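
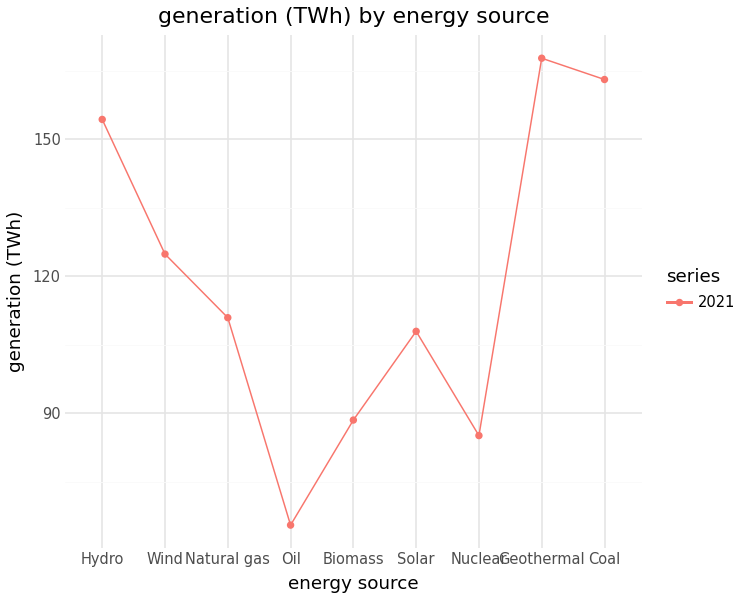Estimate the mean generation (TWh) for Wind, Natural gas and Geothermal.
(120 + 110 + 170) / 3 ≈ 133.

≈ 133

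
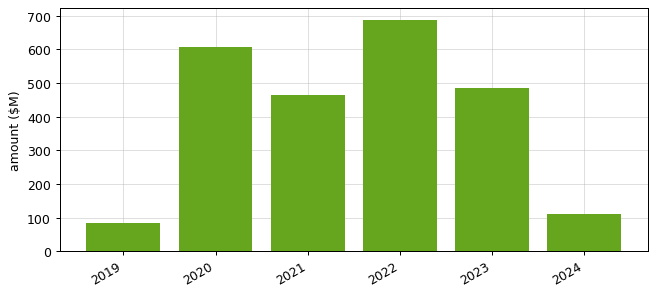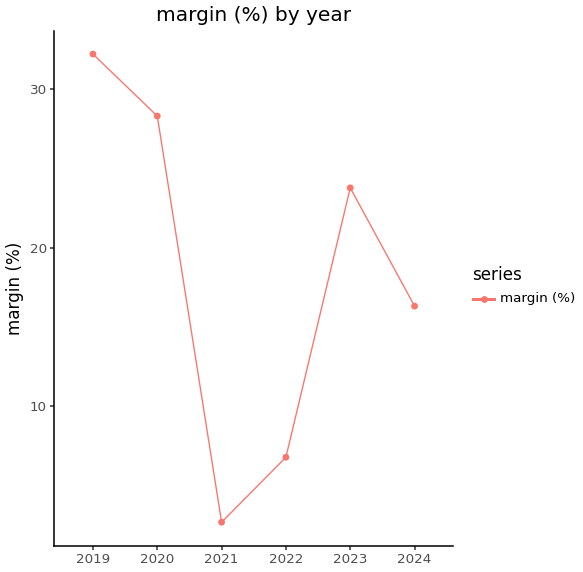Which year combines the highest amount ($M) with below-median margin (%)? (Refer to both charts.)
2022

Chart 2 median margin (%) ≈ 20; below-median years: 2021, 2022, 2024. Among those, 2022 has the highest amount ($M) (≈ 700).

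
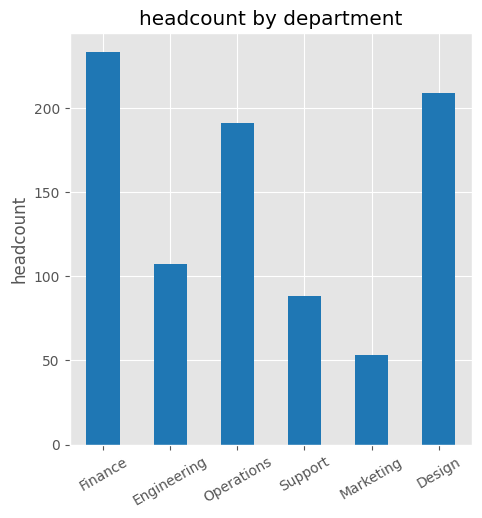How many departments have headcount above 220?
Above 220: Finance.

1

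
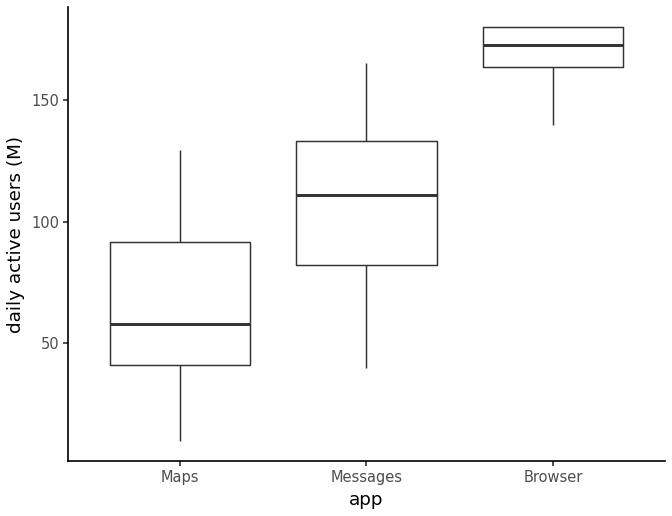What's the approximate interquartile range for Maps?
Q3 ≈ 90, Q1 ≈ 40; IQR ≈ 50.

≈ 50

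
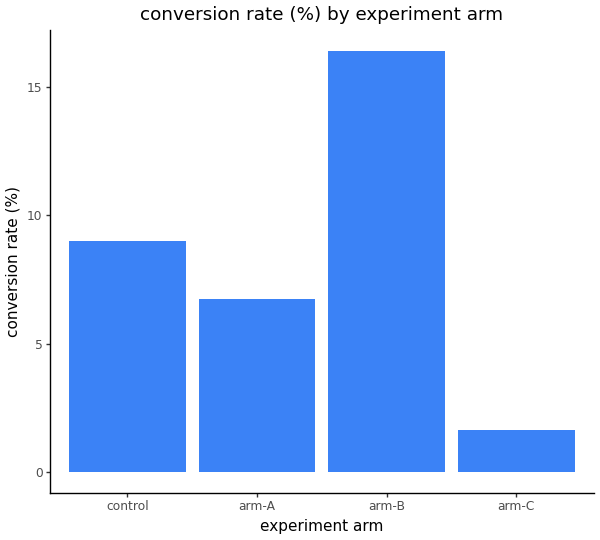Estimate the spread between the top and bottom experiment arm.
≈ 14

Max arm-B ≈ 16, min arm-C ≈ 2; range ≈ 14.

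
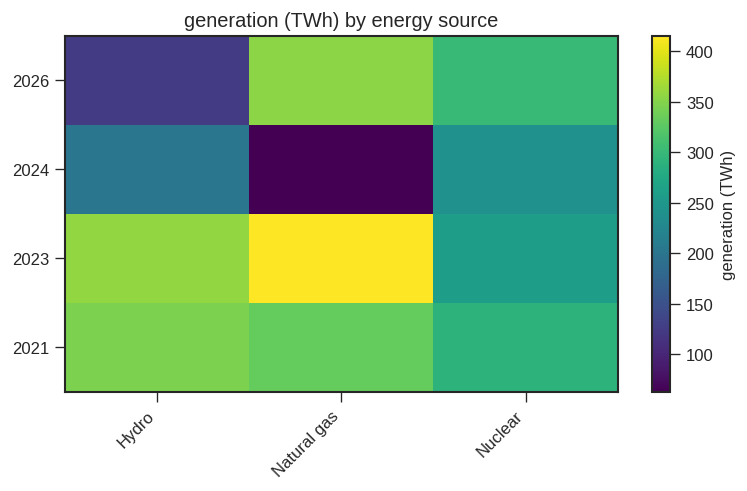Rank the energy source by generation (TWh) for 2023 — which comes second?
Hydro

Top 3 for 2023: Natural gas ≈ 400, Hydro ≈ 350, Nuclear ≈ 250.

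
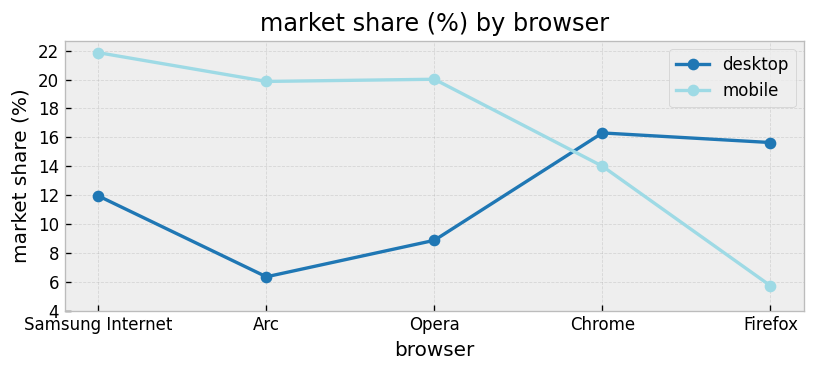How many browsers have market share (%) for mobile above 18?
Above 18: Samsung Internet, Arc, Opera.

3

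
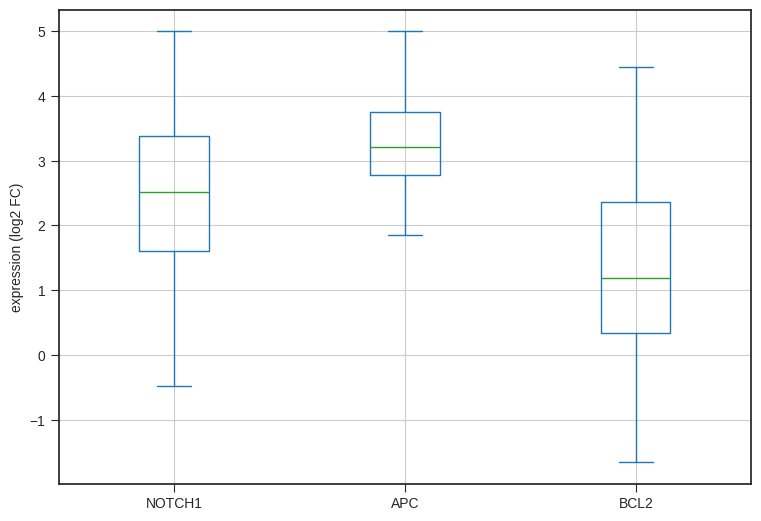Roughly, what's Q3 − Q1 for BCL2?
≈ 2.0

Q3 ≈ 2.5, Q1 ≈ 0.5; IQR ≈ 2.0.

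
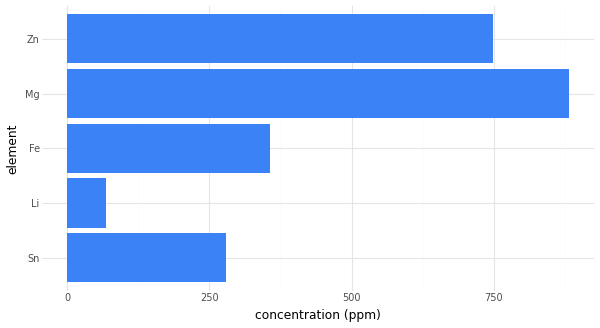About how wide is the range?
Max Mg ≈ 900, min Li ≈ 100; range ≈ 800.

≈ 800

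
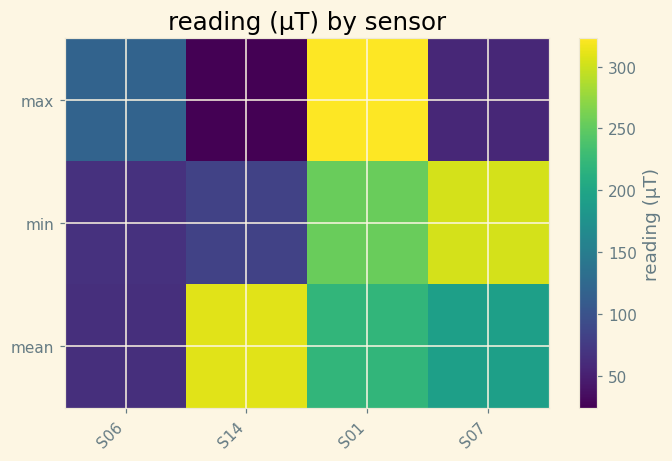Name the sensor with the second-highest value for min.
S01

Top 3 for min: S07 ≈ 300, S01 ≈ 250, S14 ≈ 75.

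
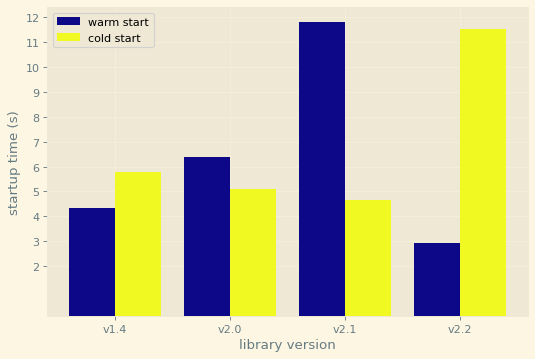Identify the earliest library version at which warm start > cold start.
v2.0

v1.4: warm start ≈ 4 vs cold start ≈ 6 (not yet); v2.0: warm start ≈ 6 vs cold start ≈ 5 (first crossover).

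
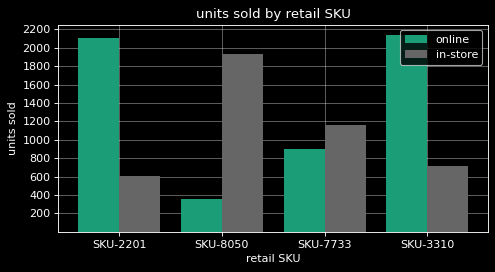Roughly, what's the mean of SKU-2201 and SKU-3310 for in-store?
≈ 700

(600 + 800) / 2 ≈ 700.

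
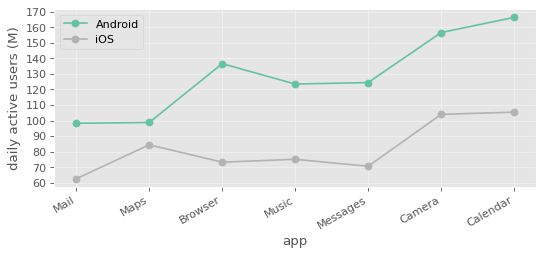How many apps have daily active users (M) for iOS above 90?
Above 90: Camera, Calendar.

2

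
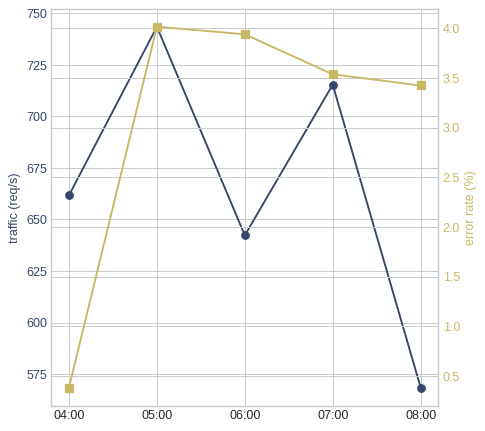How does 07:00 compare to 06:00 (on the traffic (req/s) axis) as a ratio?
≈ 1.12×

07:00 ≈ 720, 06:00 ≈ 640; 720/640 ≈ 1.12.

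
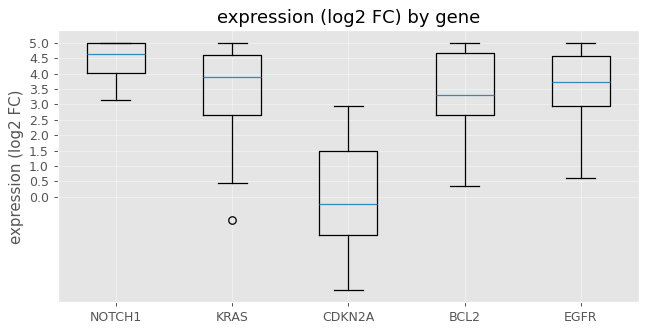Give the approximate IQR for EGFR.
Q3 ≈ 4.5, Q1 ≈ 3.0; IQR ≈ 1.5.

≈ 1.5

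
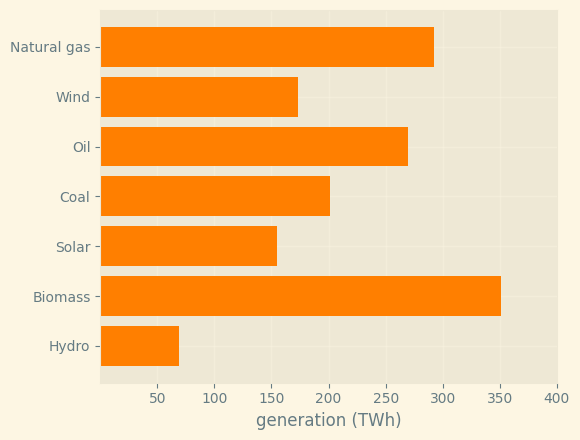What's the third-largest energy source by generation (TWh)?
Top 4: Biomass ≈ 350, Natural gas ≈ 300, Oil ≈ 250, Coal ≈ 200.

Oil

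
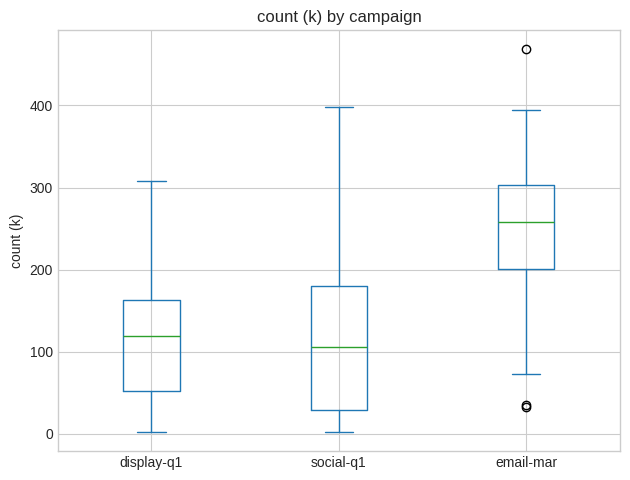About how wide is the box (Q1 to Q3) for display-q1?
≈ 110

Q3 ≈ 160, Q1 ≈ 50; IQR ≈ 110.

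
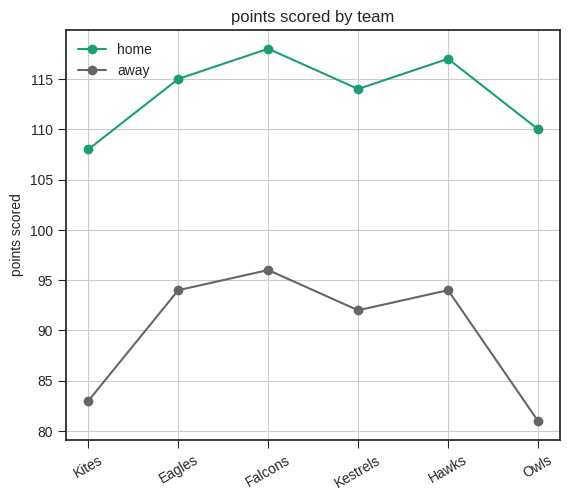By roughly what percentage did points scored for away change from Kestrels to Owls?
Kestrels ≈ 90, Owls ≈ 80; (80 − 90) / 90 ≈ -11.1%.

≈ -11.1%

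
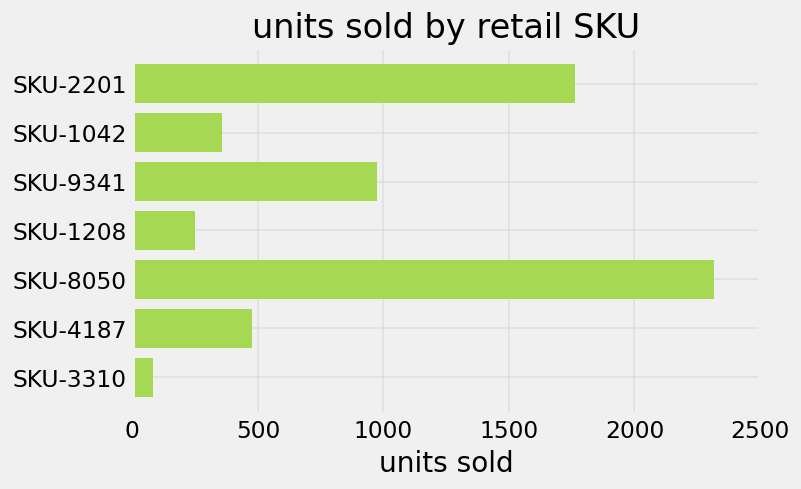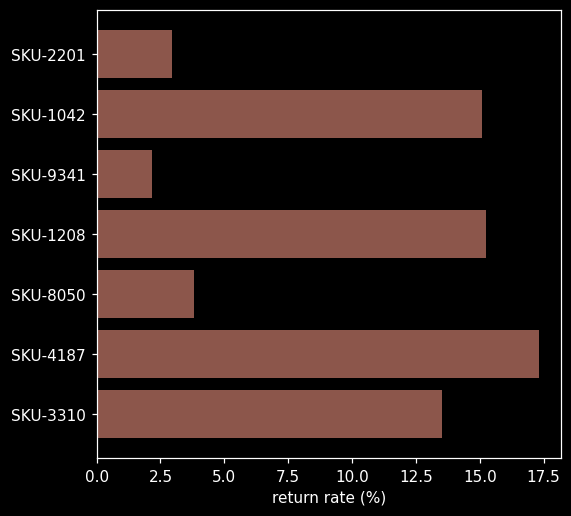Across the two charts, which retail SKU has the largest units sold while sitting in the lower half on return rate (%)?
Chart 2 median return rate (%) ≈ 14; below-median retail SKUs: SKU-2201, SKU-9341, SKU-8050. Among those, SKU-8050 has the highest units sold (≈ 2500).

SKU-8050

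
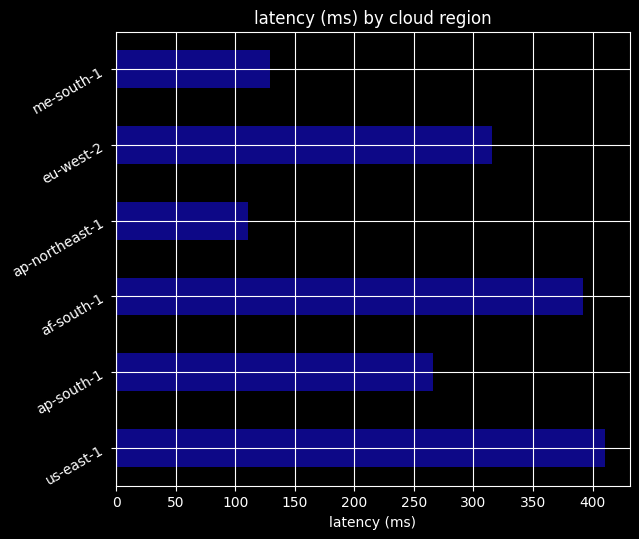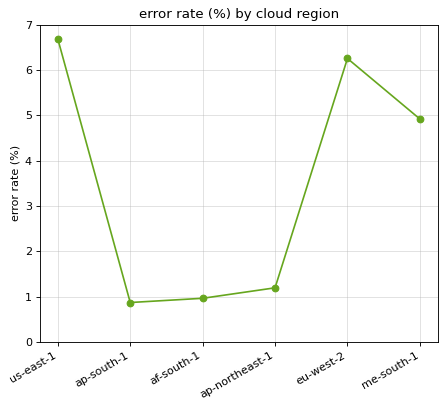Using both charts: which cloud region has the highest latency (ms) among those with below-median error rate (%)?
af-south-1

Chart 2 median error rate (%) ≈ 3; below-median cloud regions: ap-south-1, af-south-1, ap-northeast-1. Among those, af-south-1 has the highest latency (ms) (≈ 400).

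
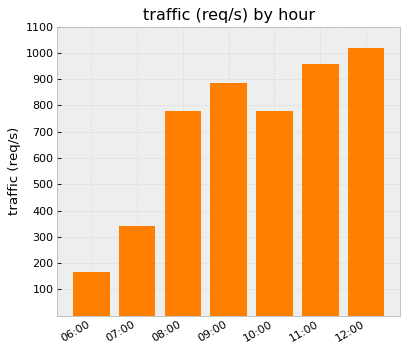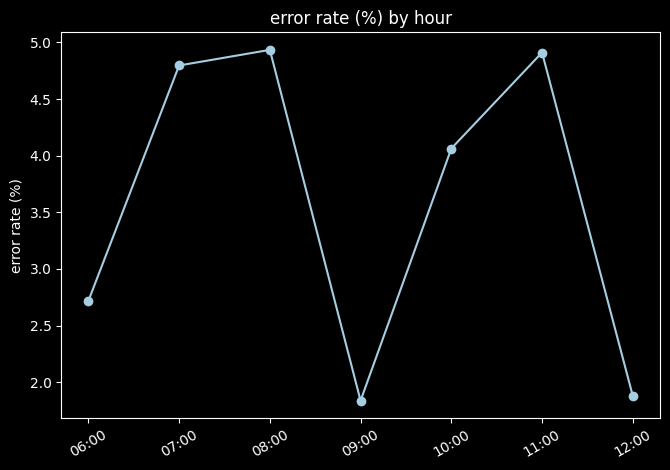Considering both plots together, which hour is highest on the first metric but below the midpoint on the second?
12:00

Chart 2 median error rate (%) ≈ 4; below-median hours: 06:00, 09:00, 12:00. Among those, 12:00 has the highest traffic (req/s) (≈ 1000).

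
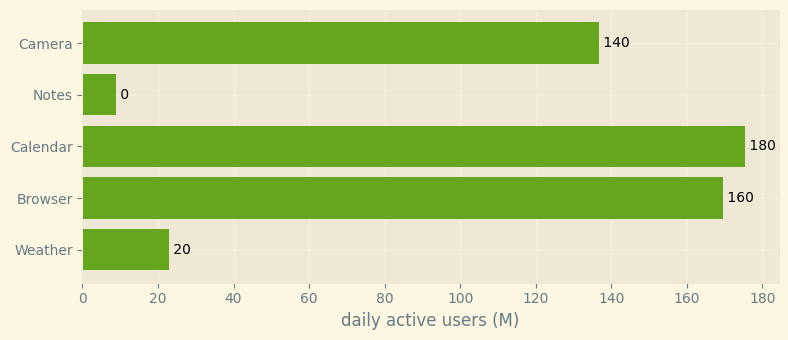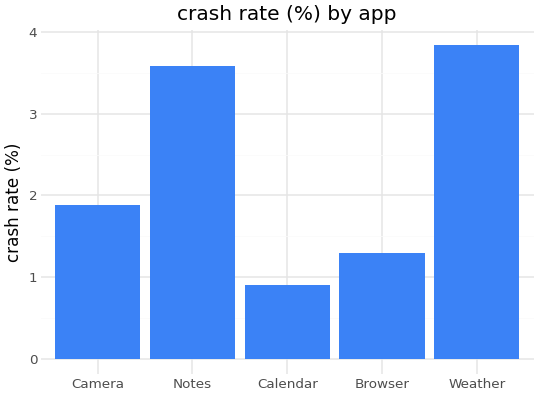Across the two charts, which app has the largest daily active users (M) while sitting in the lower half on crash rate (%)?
Chart 2 median crash rate (%) ≈ 2; below-median apps: Calendar, Browser. Among those, Calendar has the highest daily active users (M) (≈ 180).

Calendar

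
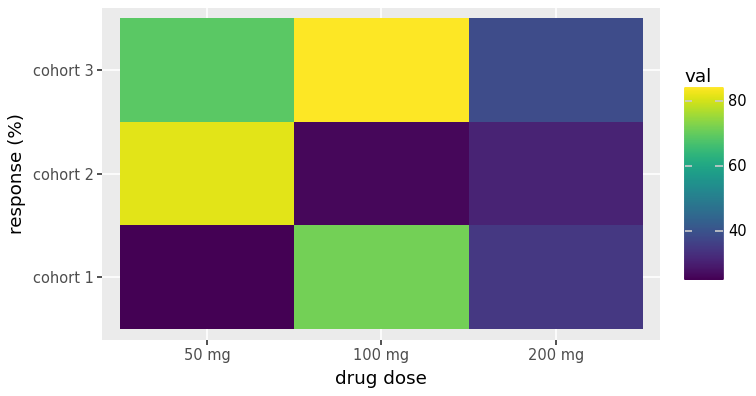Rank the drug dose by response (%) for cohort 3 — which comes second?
50 mg

Top 3 for cohort 3: 100 mg ≈ 80, 50 mg ≈ 70, 200 mg ≈ 40.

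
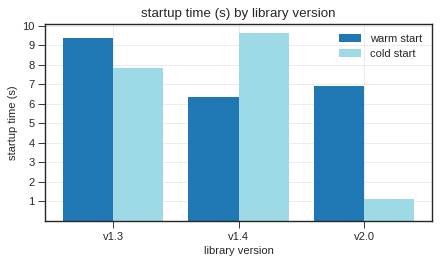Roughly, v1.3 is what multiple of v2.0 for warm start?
≈ 1.29×

v1.3 ≈ 9, v2.0 ≈ 7; 9/7 ≈ 1.29.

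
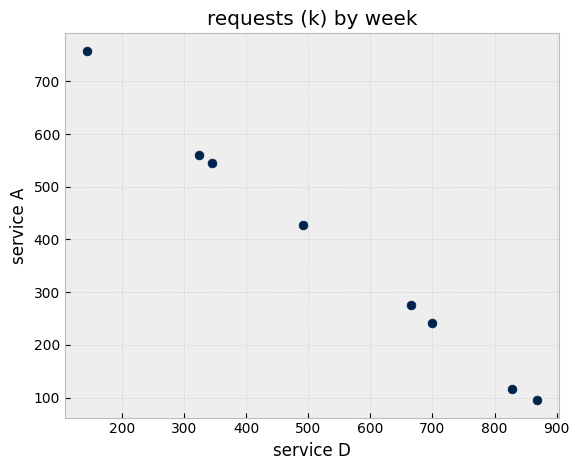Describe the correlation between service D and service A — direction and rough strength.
Points are negatively correlated; strong (|r| ≈ 1.0).

negative, strong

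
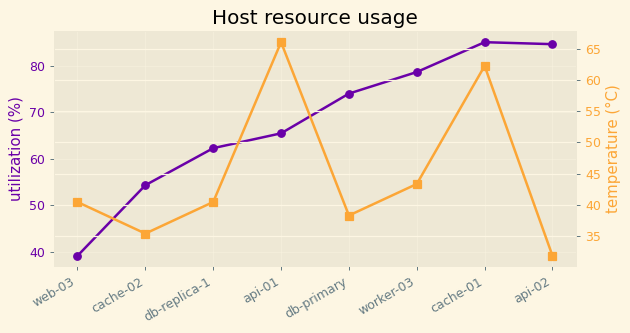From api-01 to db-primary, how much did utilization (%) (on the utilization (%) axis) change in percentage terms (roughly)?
api-01 ≈ 65, db-primary ≈ 75; (75 − 65) / 65 ≈ +15.4%.

≈ +15.4%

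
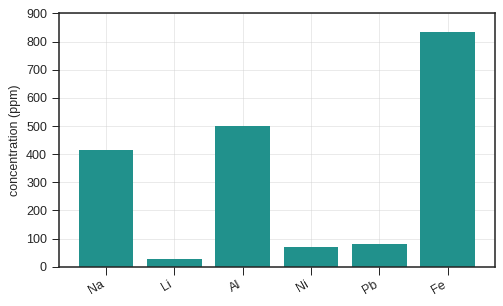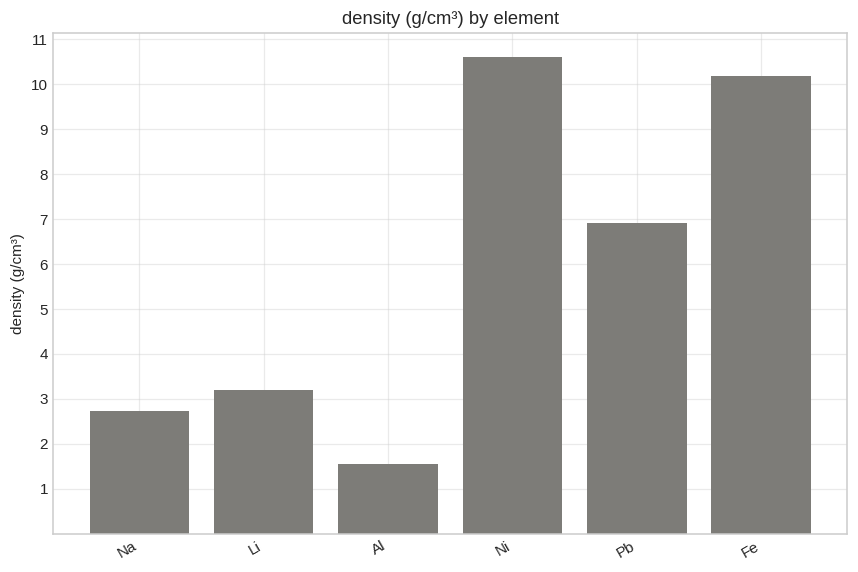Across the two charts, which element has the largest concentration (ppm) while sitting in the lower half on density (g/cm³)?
Al

Chart 2 median density (g/cm³) ≈ 5; below-median elements: Na, Li, Al. Among those, Al has the highest concentration (ppm) (≈ 500).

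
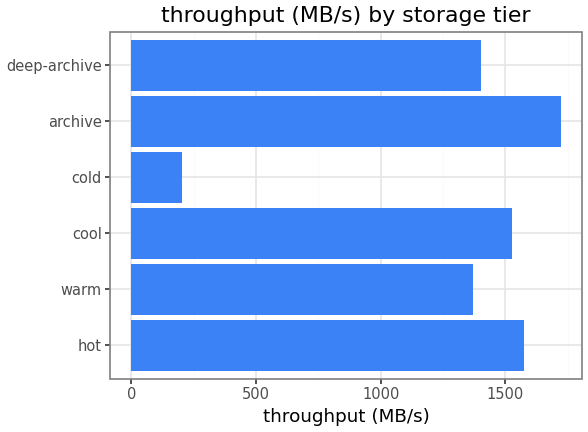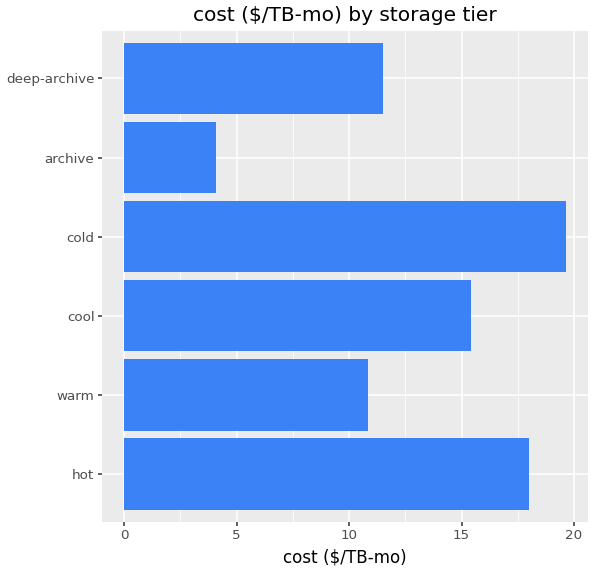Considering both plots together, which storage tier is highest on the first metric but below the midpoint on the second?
archive

Chart 2 median cost ($/TB-mo) ≈ 14; below-median storage tiers: warm, archive, deep-archive. Among those, archive has the highest throughput (MB/s) (≈ 1800).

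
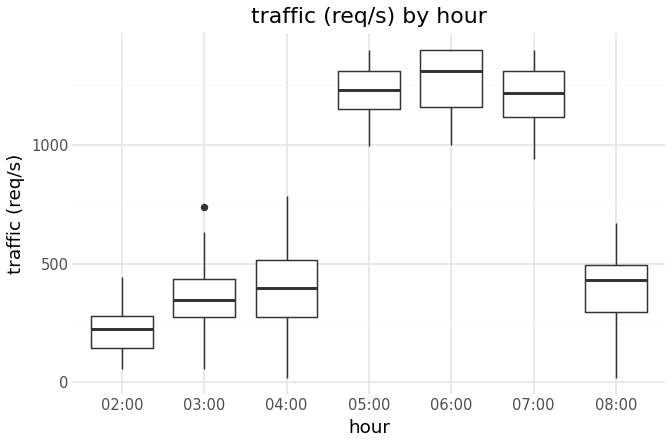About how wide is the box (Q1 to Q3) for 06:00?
Q3 ≈ 1400, Q1 ≈ 1200; IQR ≈ 200.

≈ 200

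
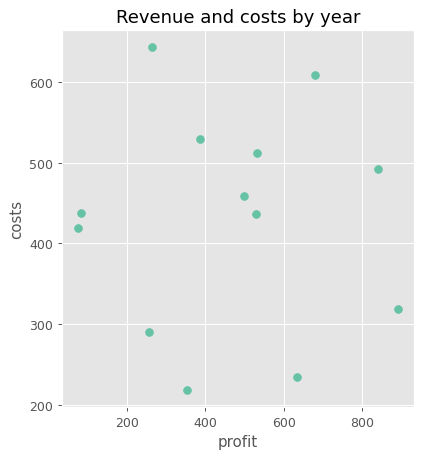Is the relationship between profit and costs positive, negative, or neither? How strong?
no clear correlation

Points are roughly uncorrelated; weak (|r| ≈ 0.0).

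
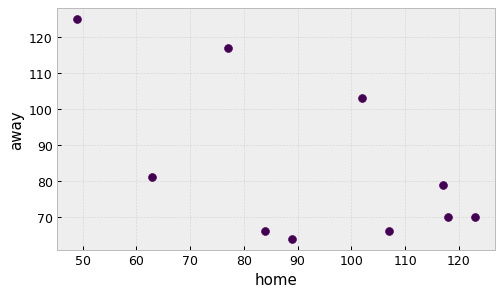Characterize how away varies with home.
Points are negatively correlated; moderate (|r| ≈ 0.6).

negative, moderate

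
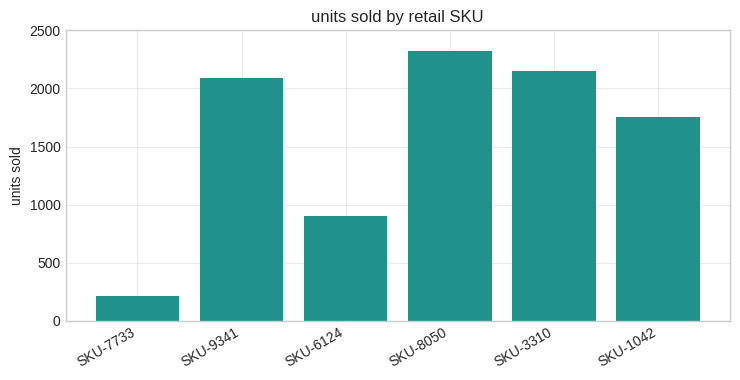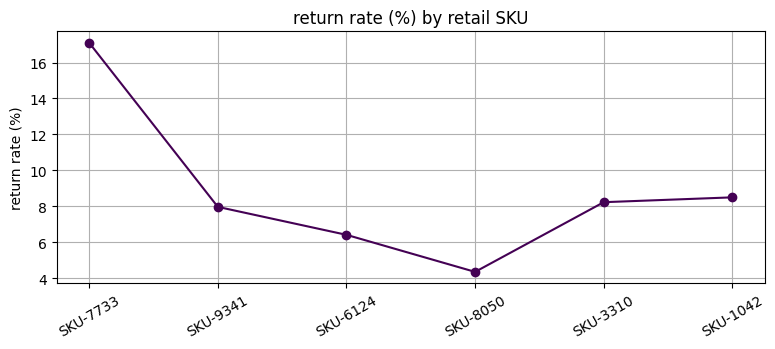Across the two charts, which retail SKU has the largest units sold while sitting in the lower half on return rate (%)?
Chart 2 median return rate (%) ≈ 8; below-median retail SKUs: SKU-9341, SKU-6124, SKU-8050. Among those, SKU-8050 has the highest units sold (≈ 2500).

SKU-8050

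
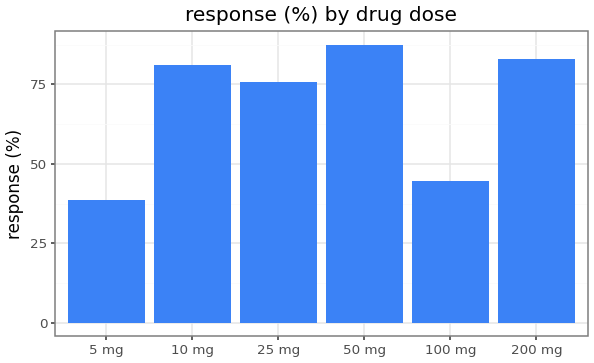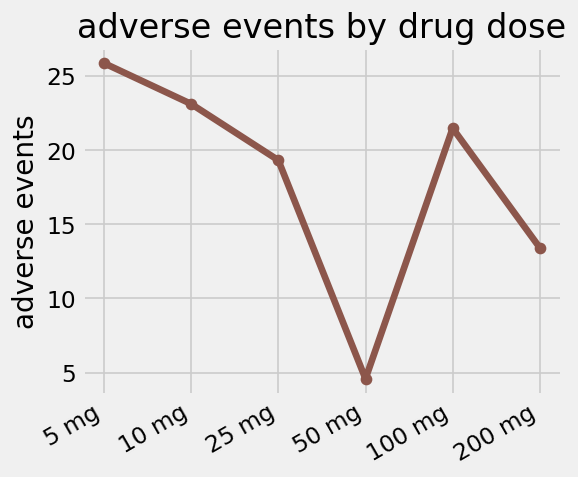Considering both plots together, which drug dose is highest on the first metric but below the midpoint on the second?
Chart 2 median adverse events ≈ 20; below-median drug doses: 25 mg, 50 mg, 200 mg. Among those, 50 mg has the highest response (%) (≈ 90).

50 mg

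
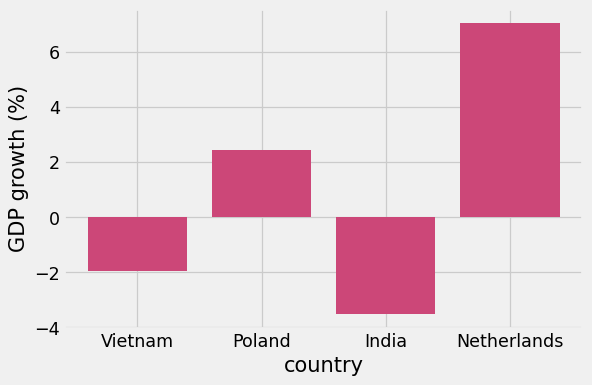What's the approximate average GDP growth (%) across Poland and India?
≈ -1

(2 + -4) / 2 ≈ -1.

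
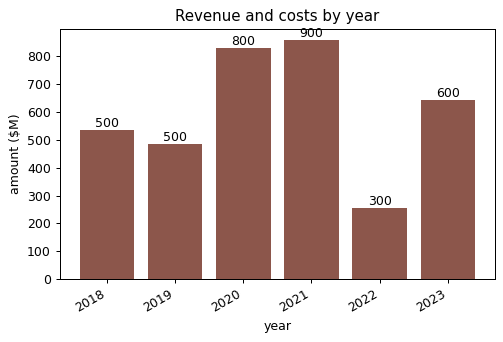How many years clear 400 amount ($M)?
Above 400: 2018, 2019, 2020, 2021, 2023.

5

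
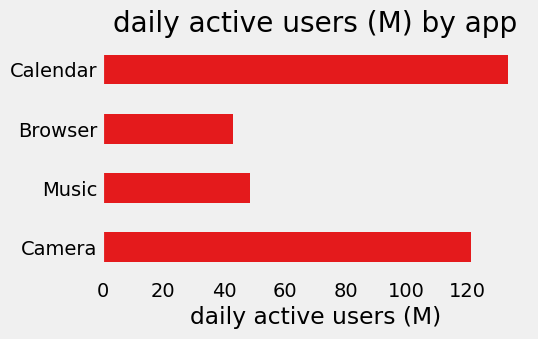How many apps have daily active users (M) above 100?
Above 100: Camera, Calendar.

2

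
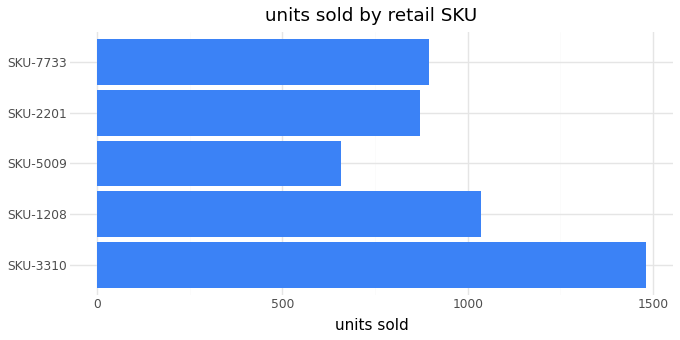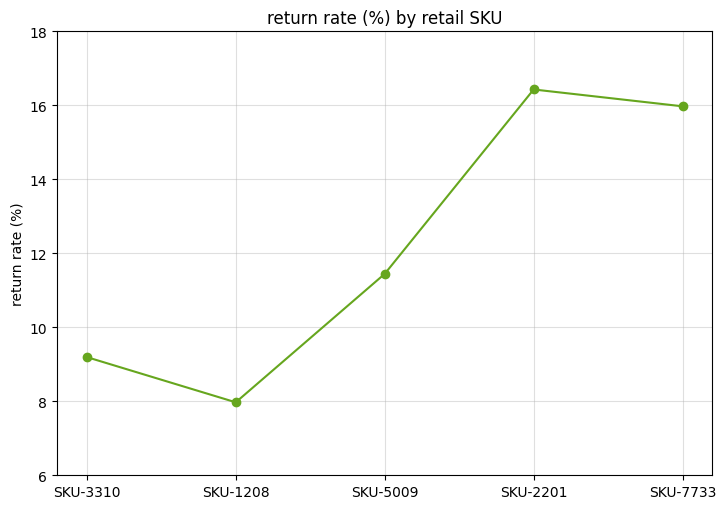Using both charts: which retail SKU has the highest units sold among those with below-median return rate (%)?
Chart 2 median return rate (%) ≈ 12; below-median retail SKUs: SKU-3310, SKU-1208. Among those, SKU-3310 has the highest units sold (≈ 1400).

SKU-3310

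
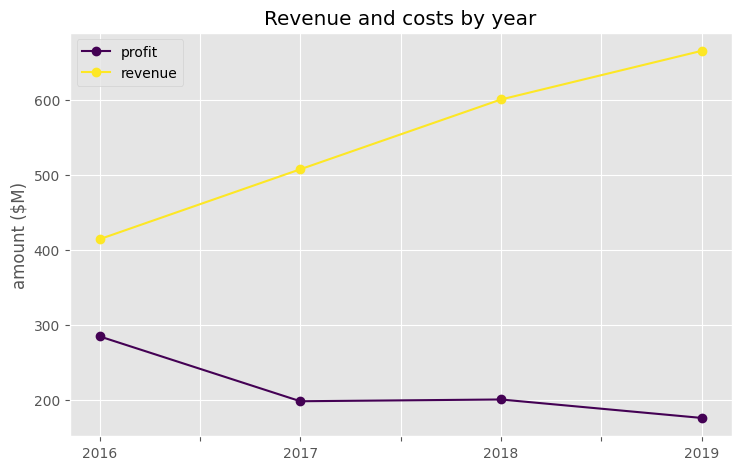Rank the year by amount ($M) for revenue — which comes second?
Top 3 for revenue: 2019 ≈ 650, 2018 ≈ 600, 2017 ≈ 500.

2018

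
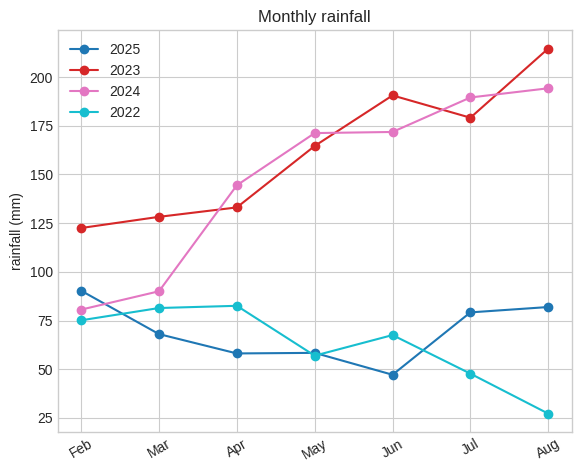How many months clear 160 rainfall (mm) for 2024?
Above 160: May, Jun, Jul, Aug.

4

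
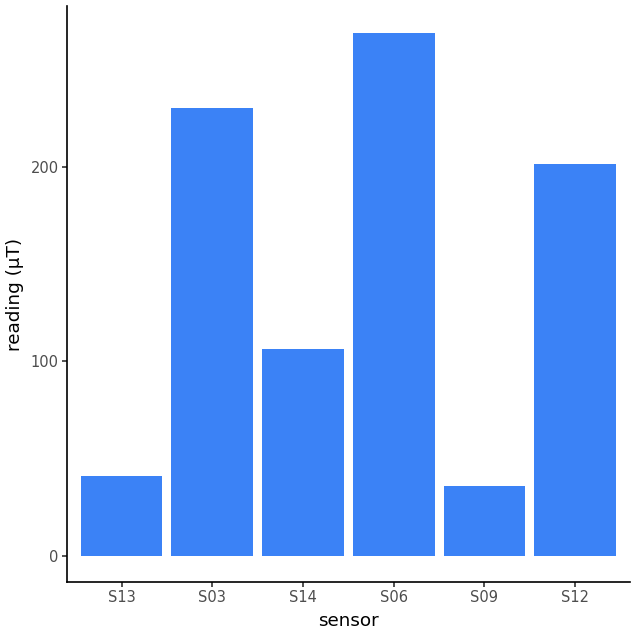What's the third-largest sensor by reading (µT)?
Top 4: S06 ≈ 275, S03 ≈ 225, S12 ≈ 200, S14 ≈ 100.

S12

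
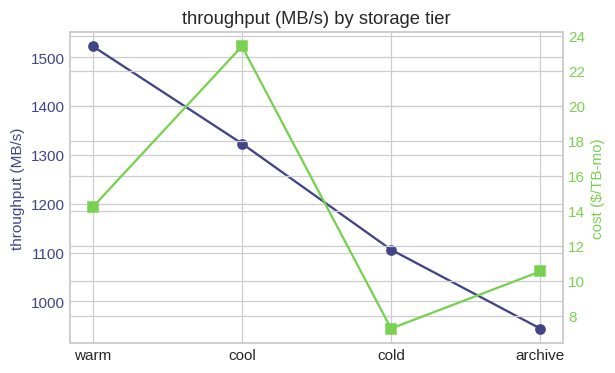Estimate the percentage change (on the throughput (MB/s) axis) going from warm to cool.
warm ≈ 1500, cool ≈ 1300; (1300 − 1500) / 1500 ≈ -13.3%.

≈ -13.3%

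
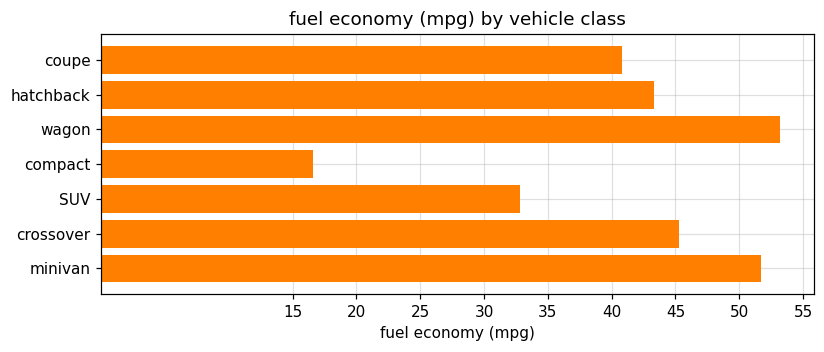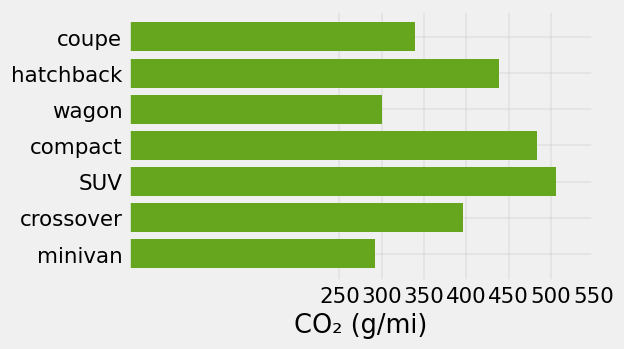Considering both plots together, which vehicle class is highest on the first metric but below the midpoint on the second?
wagon

Chart 2 median CO₂ (g/mi) ≈ 400; below-median vehicle classes: coupe, wagon, minivan. Among those, wagon has the highest fuel economy (mpg) (≈ 55).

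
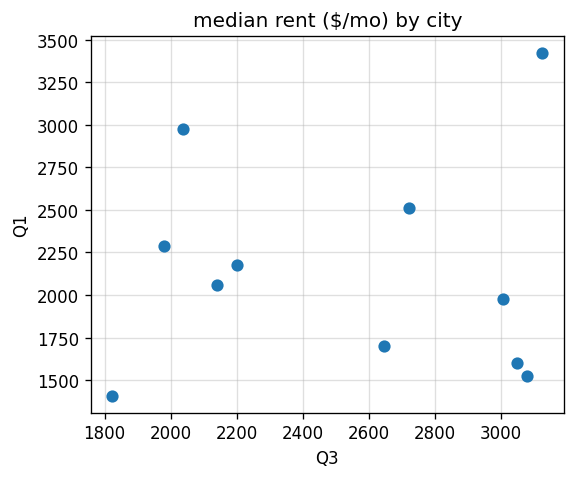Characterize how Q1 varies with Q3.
Points are roughly uncorrelated; weak (|r| ≈ 0.0).

no clear correlation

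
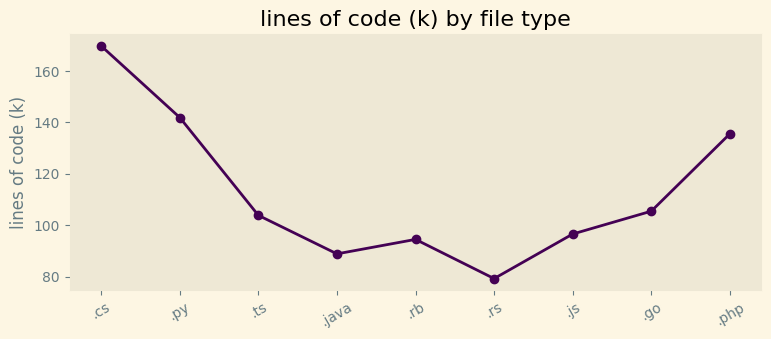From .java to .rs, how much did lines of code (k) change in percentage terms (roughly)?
.java ≈ 90, .rs ≈ 80; (80 − 90) / 90 ≈ -11.1%.

≈ -11.1%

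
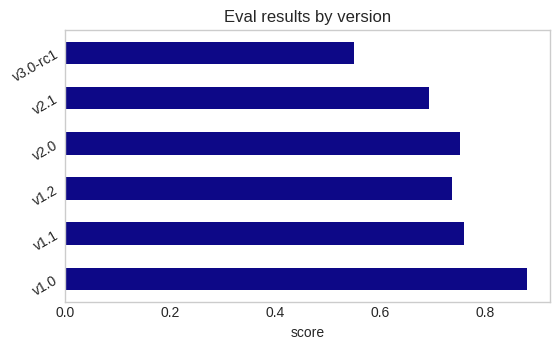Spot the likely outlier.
v3.0-rc1 ≈ 0.6; the rest sit between ≈ 0.7 and ≈ 0.9.

v3.0-rc1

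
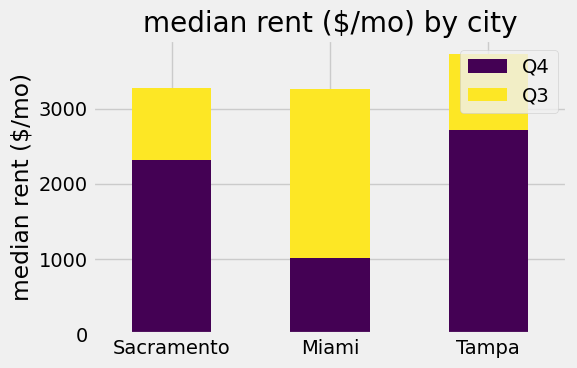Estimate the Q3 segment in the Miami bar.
≈ 2500

Q3 top ≈ 3500, bottom ≈ 1000; segment ≈ 2500.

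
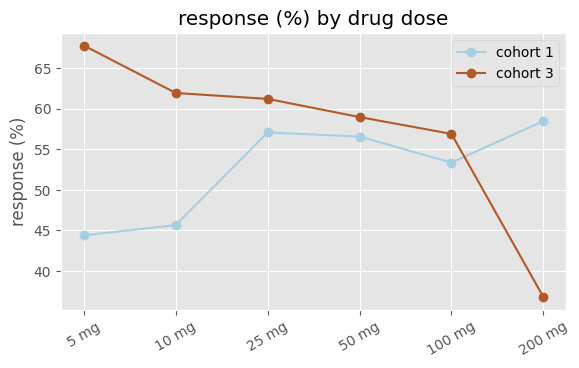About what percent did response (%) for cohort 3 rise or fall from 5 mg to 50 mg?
5 mg ≈ 70, 50 mg ≈ 60; (60 − 70) / 70 ≈ -14.3%.

≈ -14.3%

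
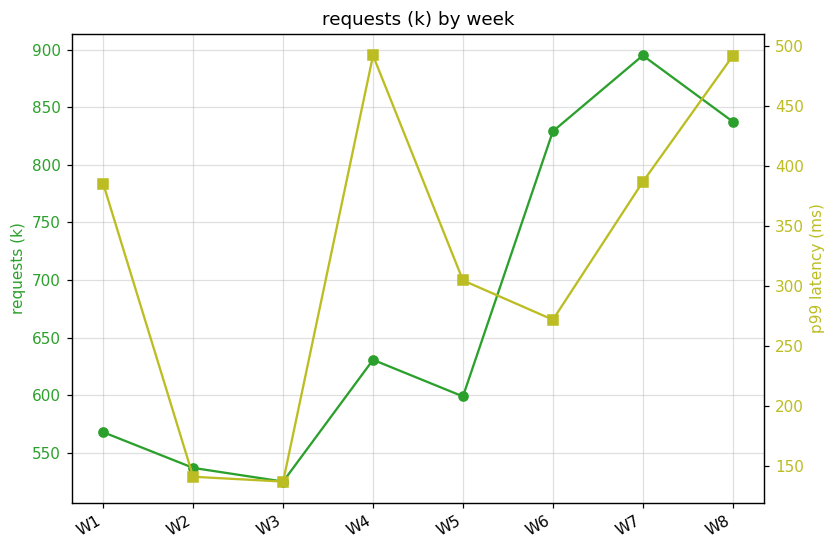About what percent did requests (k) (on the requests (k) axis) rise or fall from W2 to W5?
W2 ≈ 550, W5 ≈ 600; (600 − 550) / 550 ≈ +9.1%.

≈ +9.1%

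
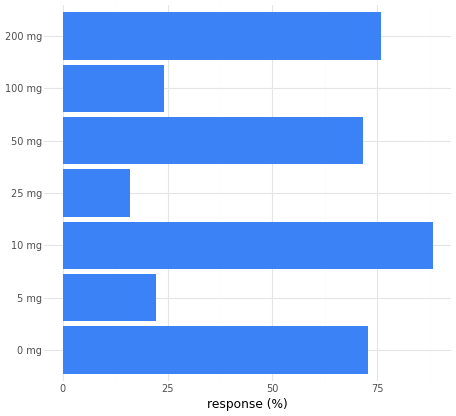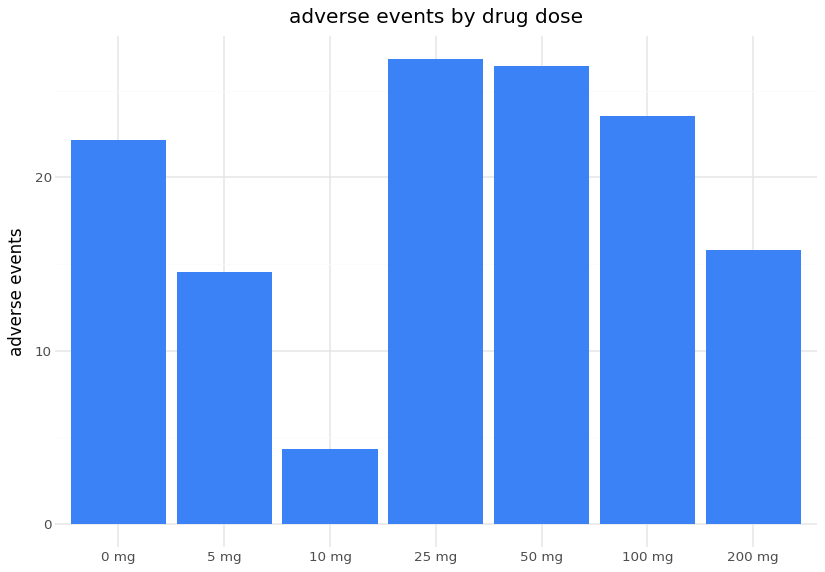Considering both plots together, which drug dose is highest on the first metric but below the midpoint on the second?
10 mg

Chart 2 median adverse events ≈ 20; below-median drug doses: 5 mg, 10 mg, 200 mg. Among those, 10 mg has the highest response (%) (≈ 90).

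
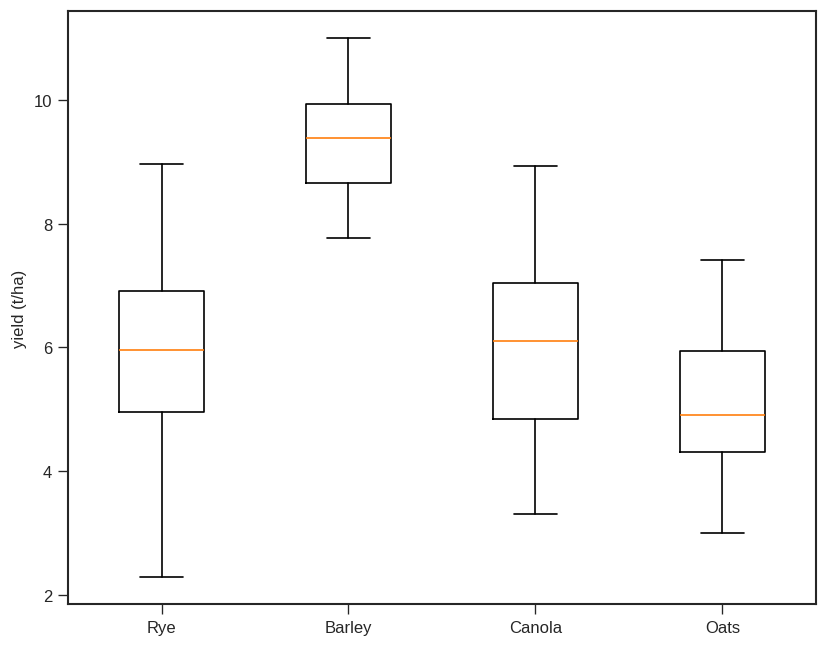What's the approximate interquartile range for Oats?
Q3 ≈ 6.0, Q1 ≈ 4.5; IQR ≈ 1.5.

≈ 1.5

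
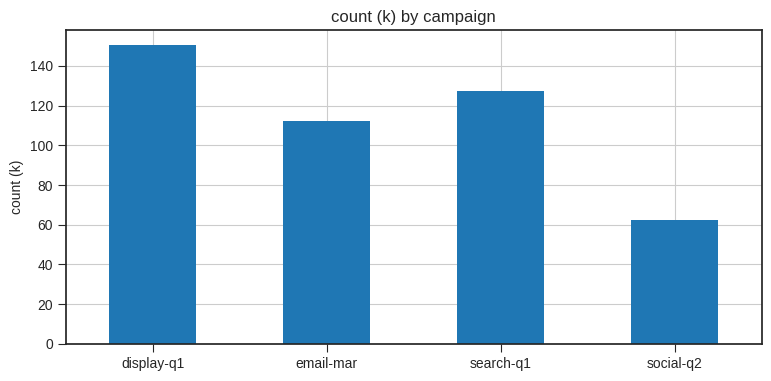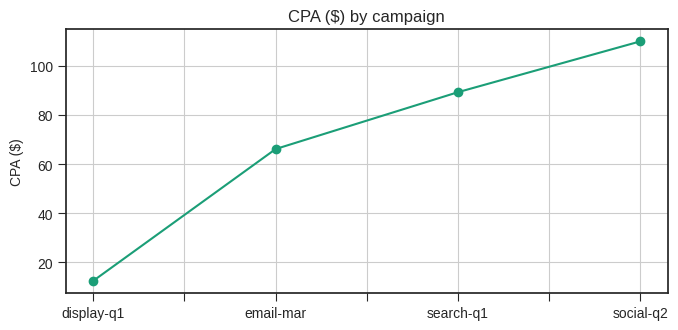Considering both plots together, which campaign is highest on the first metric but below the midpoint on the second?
Chart 2 median CPA ($) ≈ 80; below-median campaigns: display-q1, email-mar. Among those, display-q1 has the highest count (k) (≈ 160).

display-q1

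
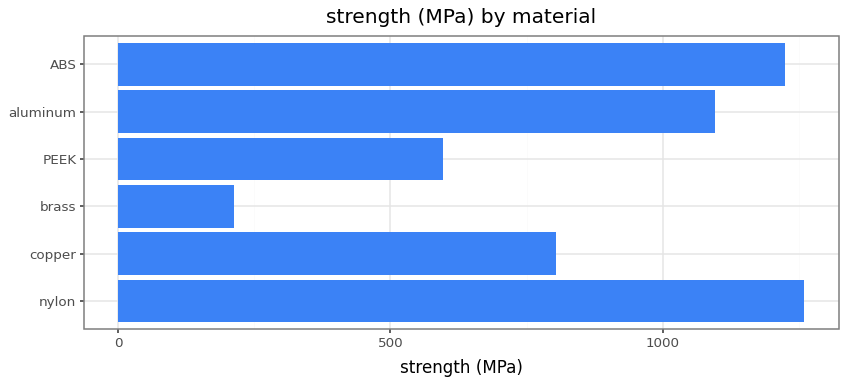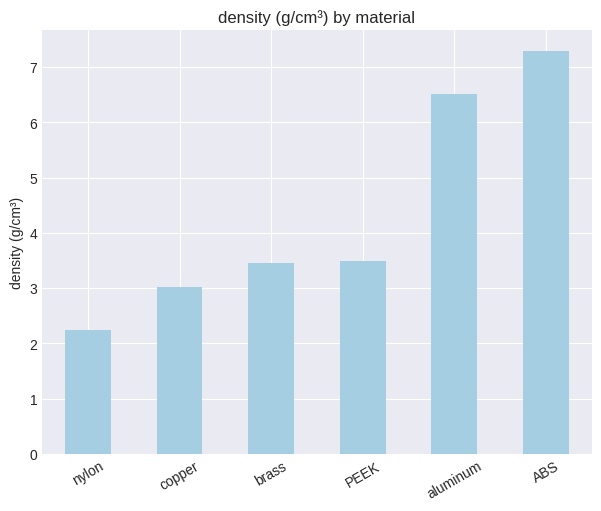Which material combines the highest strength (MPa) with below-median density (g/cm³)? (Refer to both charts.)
Chart 2 median density (g/cm³) ≈ 3; below-median materials: nylon, copper, brass. Among those, nylon has the highest strength (MPa) (≈ 1200).

nylon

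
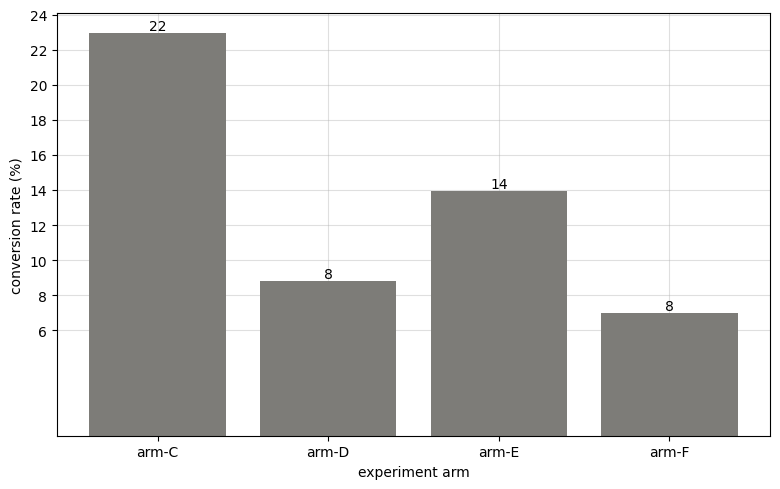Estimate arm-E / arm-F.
arm-E ≈ 14, arm-F ≈ 8; 14/8 ≈ 1.75.

≈ 1.75×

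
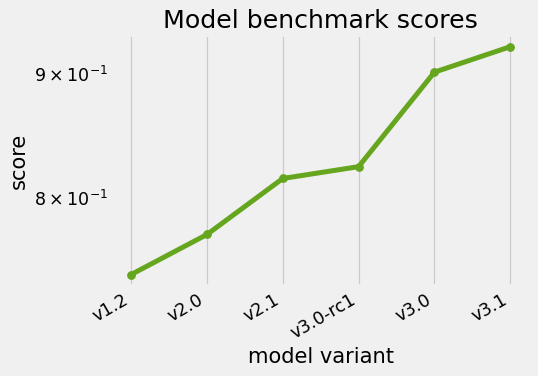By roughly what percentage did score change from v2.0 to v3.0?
≈ +15.4%

v2.0 ≈ 0.78, v3.0 ≈ 0.90; (0.90 − 0.78) / 0.78 ≈ +15.4%.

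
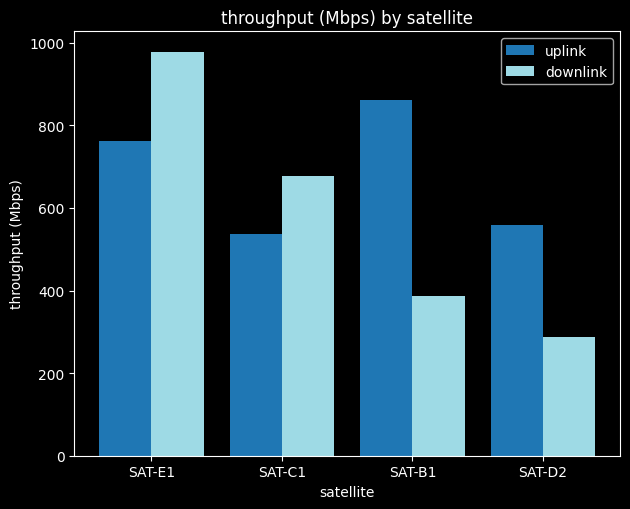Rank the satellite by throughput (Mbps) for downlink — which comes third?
SAT-B1

Top 4 for downlink: SAT-E1 ≈ 1000, SAT-C1 ≈ 700, SAT-B1 ≈ 400, SAT-D2 ≈ 300.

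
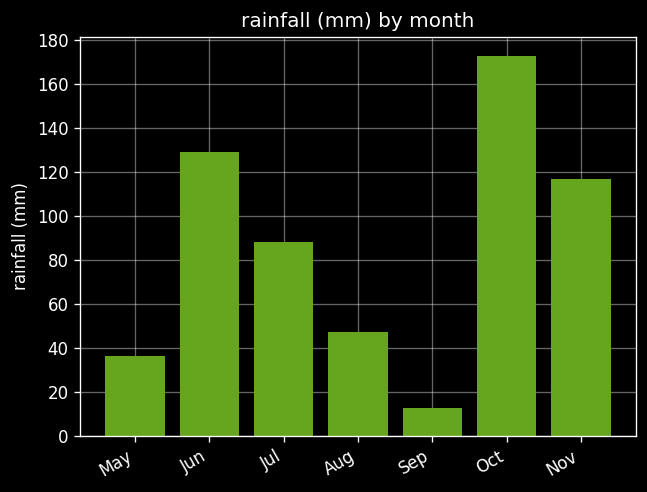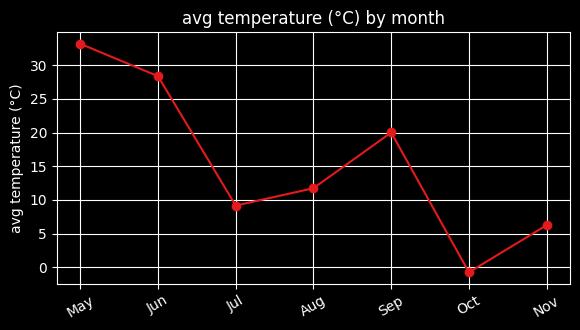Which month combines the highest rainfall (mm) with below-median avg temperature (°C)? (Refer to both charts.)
Chart 2 median avg temperature (°C) ≈ 10; below-median months: Jul, Oct, Nov. Among those, Oct has the highest rainfall (mm) (≈ 180).

Oct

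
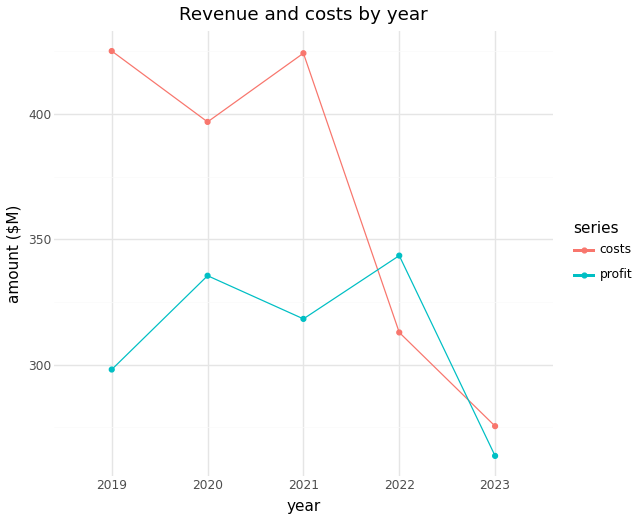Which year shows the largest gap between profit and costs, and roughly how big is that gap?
2019: profit ≈ 300, costs ≈ 420 → gap ≈ 120. Next-largest (2021) is only ≈ 100.

2019, ≈ 120 $M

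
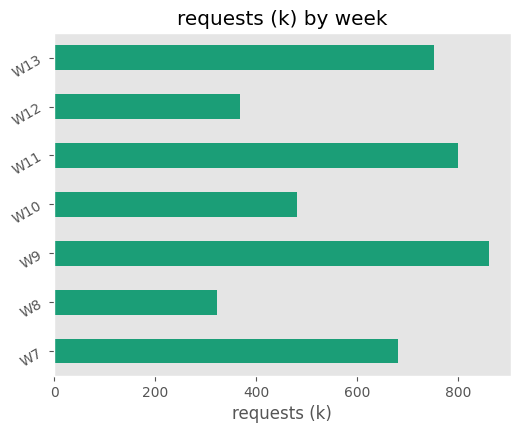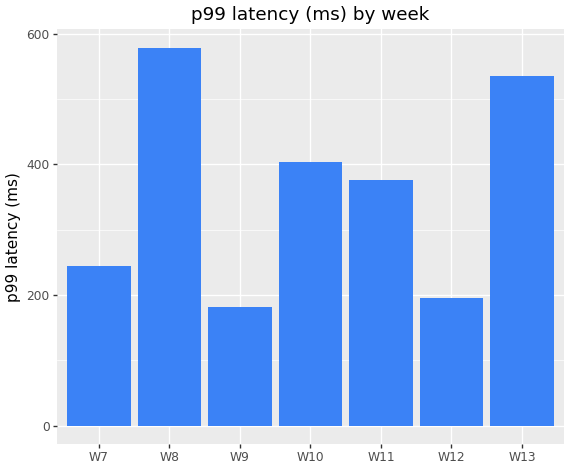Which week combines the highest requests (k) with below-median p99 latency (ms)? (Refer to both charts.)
Chart 2 median p99 latency (ms) ≈ 400; below-median weeks: W7, W9, W12. Among those, W9 has the highest requests (k) (≈ 900).

W9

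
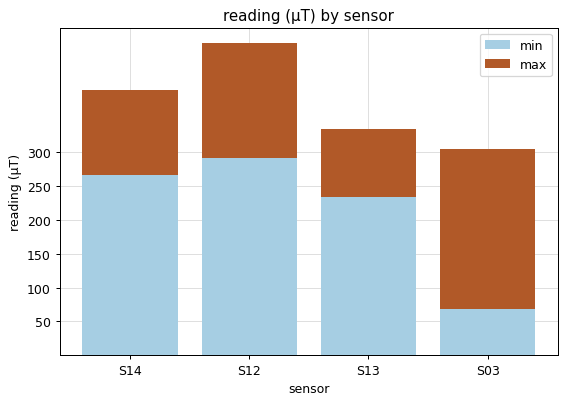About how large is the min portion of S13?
min top ≈ 250, bottom ≈ 0; segment ≈ 250.

≈ 250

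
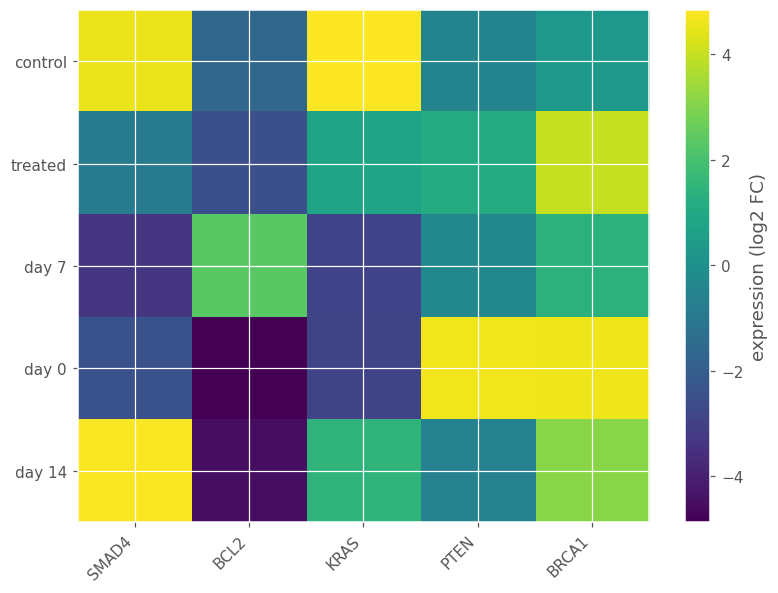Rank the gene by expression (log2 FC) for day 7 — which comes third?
Top 4 for day 7: BCL2 ≈ 2, BRCA1 ≈ 1, PTEN ≈ 0, KRAS ≈ -3.

PTEN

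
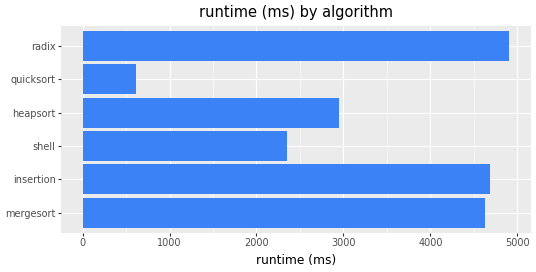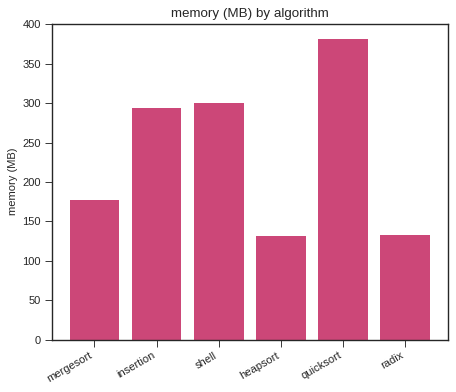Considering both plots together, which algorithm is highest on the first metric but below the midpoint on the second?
radix

Chart 2 median memory (MB) ≈ 250; below-median algorithms: mergesort, heapsort, radix. Among those, radix has the highest runtime (ms) (≈ 5000).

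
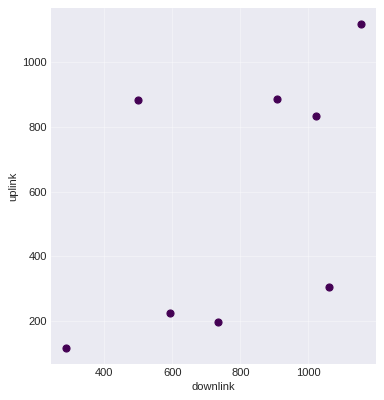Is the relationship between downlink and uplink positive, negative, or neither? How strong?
Points are positively correlated; moderate (|r| ≈ 0.5).

positive, moderate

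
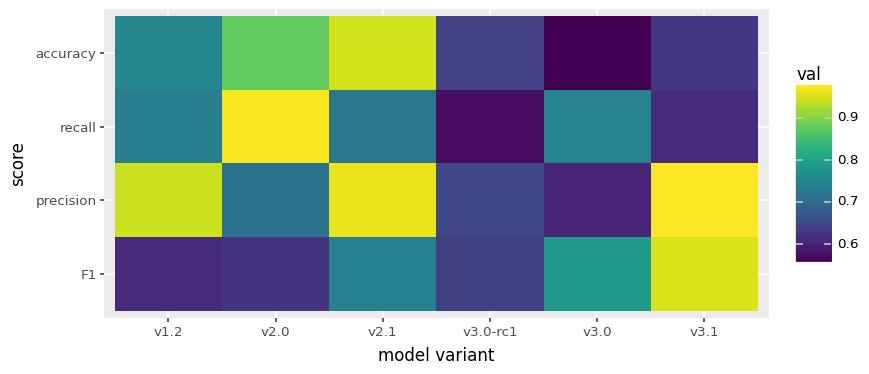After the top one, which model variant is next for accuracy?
v2.0

Top 3 for accuracy: v2.1 ≈ 0.95, v2.0 ≈ 0.90, v1.2 ≈ 0.75.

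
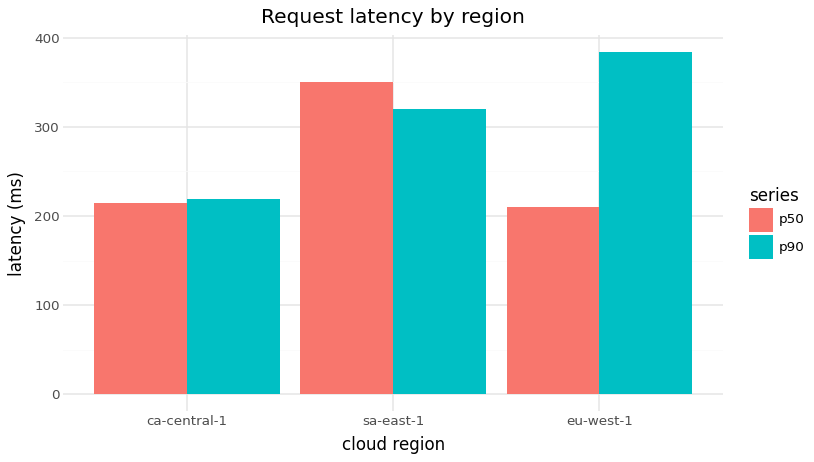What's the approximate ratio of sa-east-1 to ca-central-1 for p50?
sa-east-1 ≈ 350, ca-central-1 ≈ 200; 350/200 ≈ 1.75.

≈ 1.75×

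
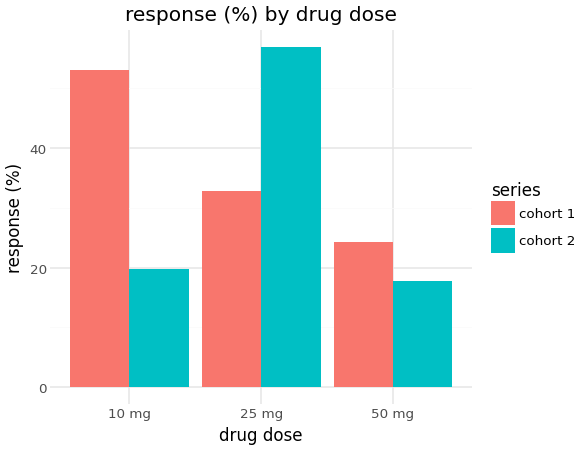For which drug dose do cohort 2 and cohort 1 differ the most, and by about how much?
10 mg: cohort 2 ≈ 20, cohort 1 ≈ 55 → gap ≈ 35. Next-largest (25 mg) is only ≈ 20.

10 mg, ≈ 35 %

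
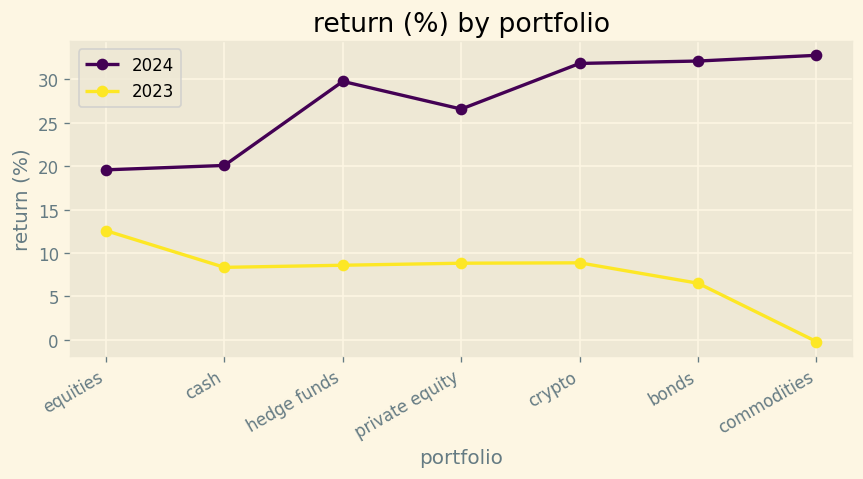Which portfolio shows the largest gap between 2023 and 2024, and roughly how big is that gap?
commodities: 2023 ≈ 0, 2024 ≈ 35 → gap ≈ 35. Next-largest (bonds) is only ≈ 25.

commodities, ≈ 35 %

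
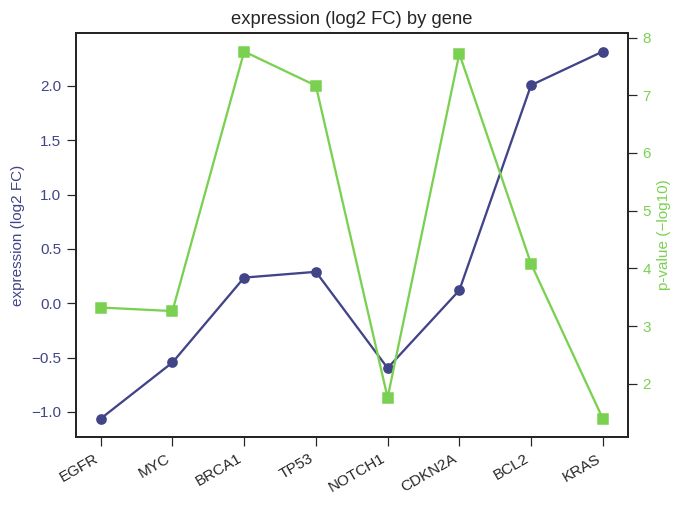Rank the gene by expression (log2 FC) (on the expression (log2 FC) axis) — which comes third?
TP53

Top 4 (on the expression (log2 FC) axis): KRAS ≈ 2.5, BCL2 ≈ 2.0, TP53 ≈ 0.5, BRCA1 ≈ 0.0.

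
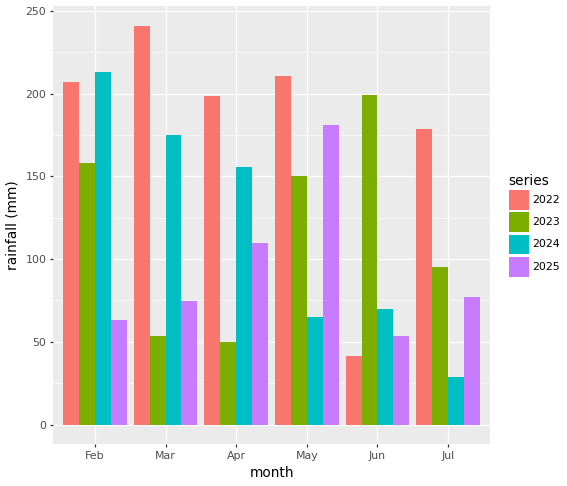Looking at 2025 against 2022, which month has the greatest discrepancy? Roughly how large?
Mar, ≈ 175 mm

Mar: 2025 ≈ 75, 2022 ≈ 250 → gap ≈ 175. Next-largest (Feb) is only ≈ 125.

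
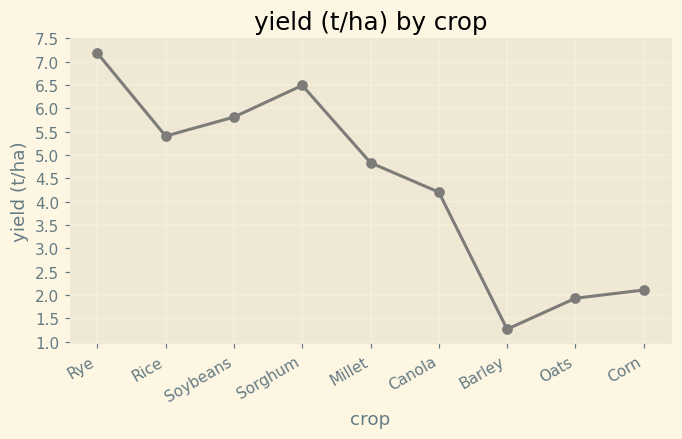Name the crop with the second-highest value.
Top 3: Rye ≈ 7.0, Sorghum ≈ 6.5, Soybeans ≈ 6.0.

Sorghum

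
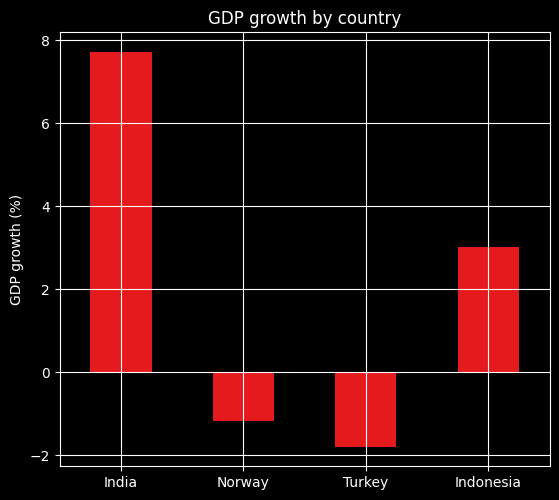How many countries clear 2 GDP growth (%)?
Above 2: India, Indonesia.

2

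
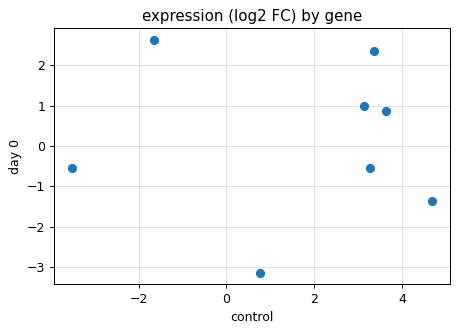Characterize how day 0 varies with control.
Points are roughly uncorrelated; weak (|r| ≈ 0.0).

no clear correlation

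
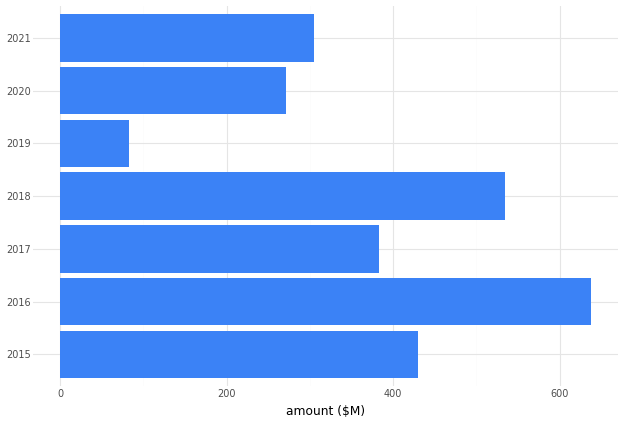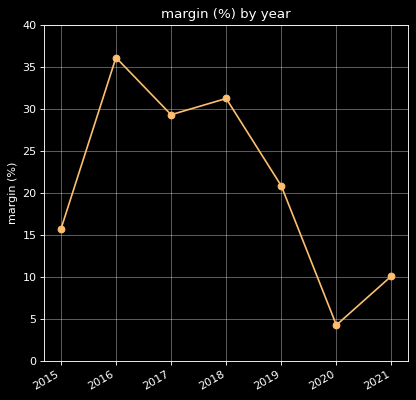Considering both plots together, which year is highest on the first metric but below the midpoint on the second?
2015

Chart 2 median margin (%) ≈ 20; below-median years: 2015, 2020, 2021. Among those, 2015 has the highest amount ($M) (≈ 400).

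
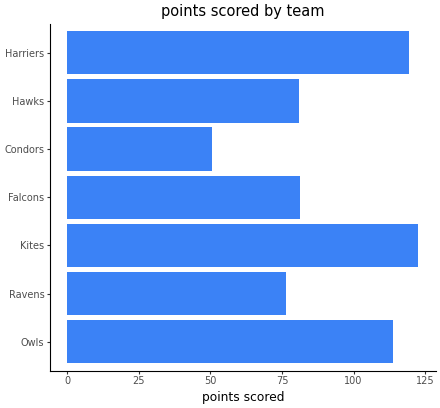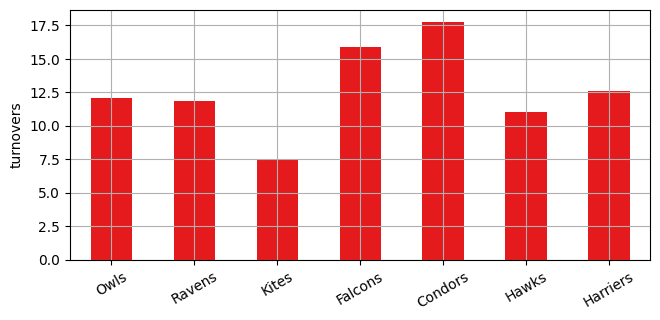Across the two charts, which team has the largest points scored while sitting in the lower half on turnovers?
Kites

Chart 2 median turnovers ≈ 12; below-median teams: Ravens, Kites, Hawks. Among those, Kites has the highest points scored (≈ 120).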